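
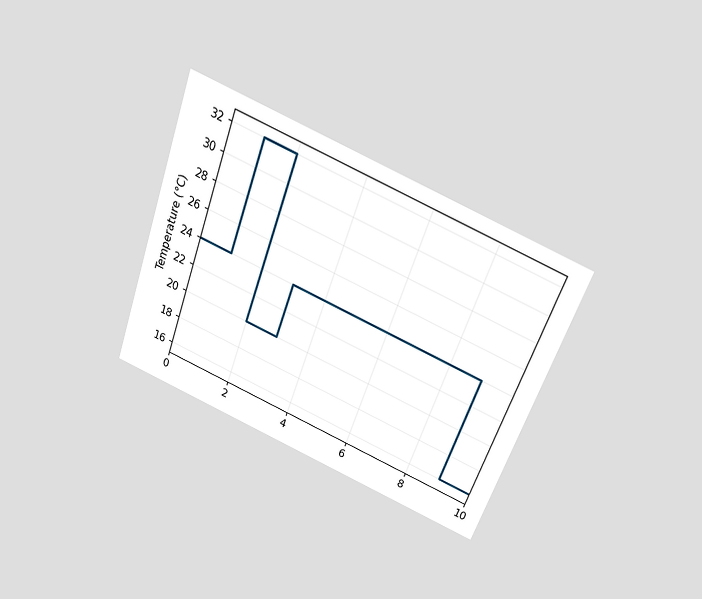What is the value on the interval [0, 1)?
The chart is tilted about 20° clockwise and viewed slightly from above. On [0, 1) the step sits at 24°C.

24°C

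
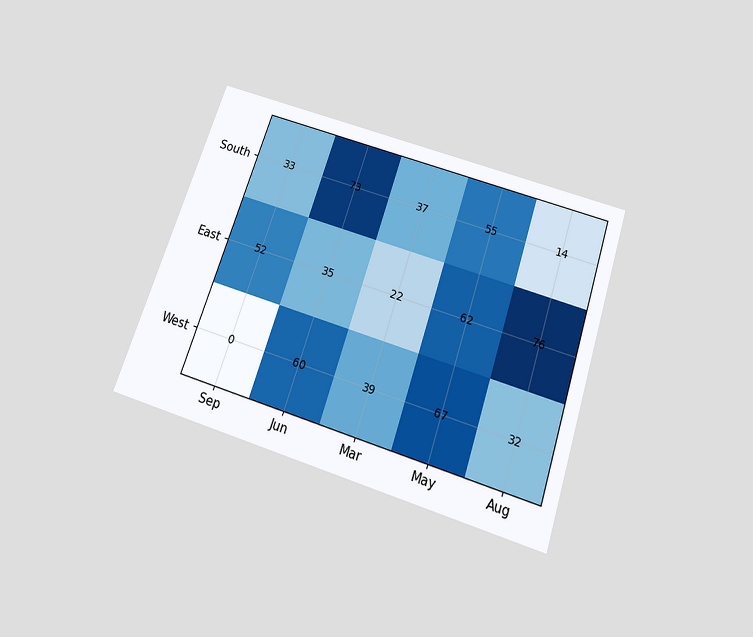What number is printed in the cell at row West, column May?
67

The chart is tilted about 19° clockwise and viewed slightly from below. The (West, May) cell reads 67.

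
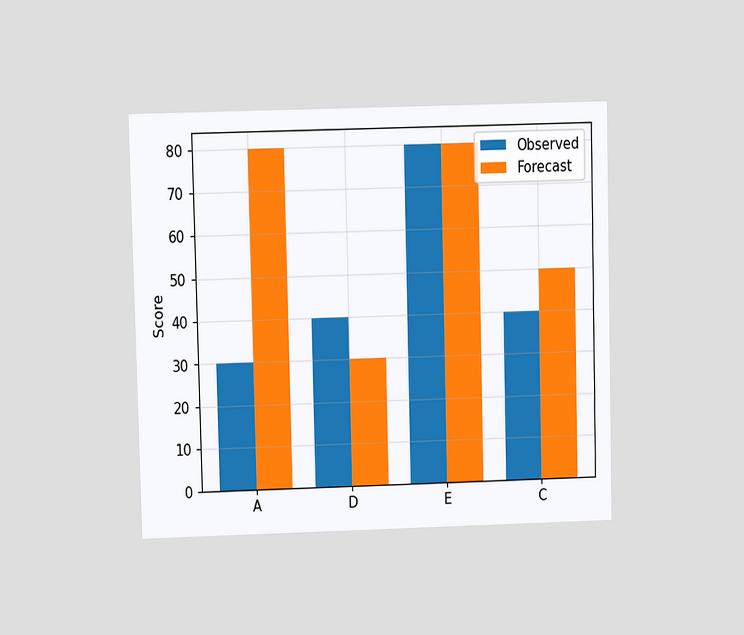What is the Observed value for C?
40

The chart is viewed at a slight angle. The Observed bar at C reaches 40 on the y-axis.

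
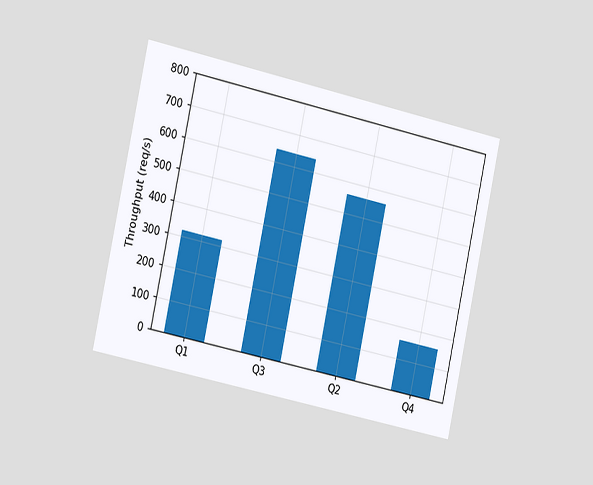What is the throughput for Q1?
The chart is tilted about 12° clockwise and viewed slightly from the left. Reading along the chart's y-axis, the Q1 bar reaches 320req/s.

320req/s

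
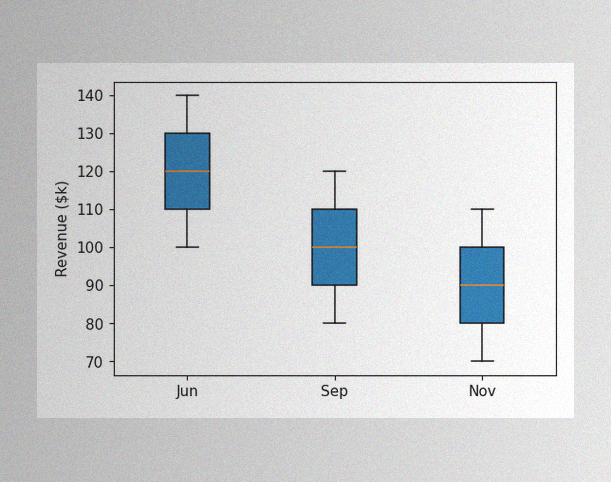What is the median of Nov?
$90k

The image has some photo noise and uneven lighting. The median line in the Nov box sits at $90k.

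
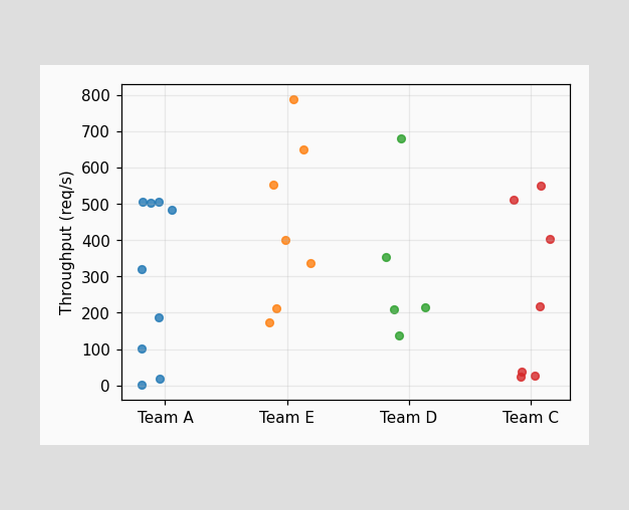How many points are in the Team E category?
7

Counting the markers in the Team E column gives 7.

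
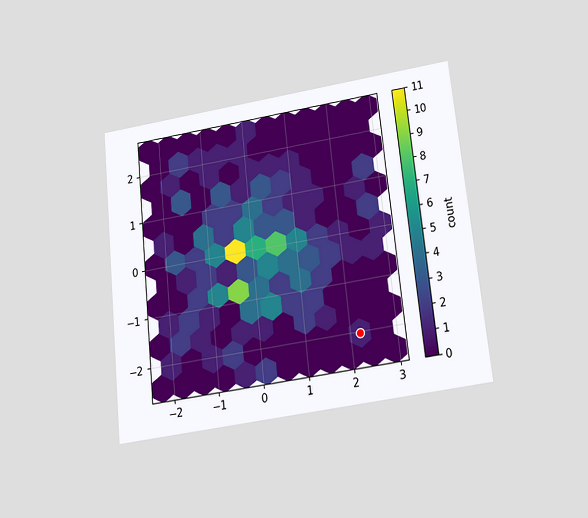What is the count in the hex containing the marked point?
The chart is tilted about 6° counter-clockwise and viewed slightly from below. The marked hex reads 1 on the colorbar.

1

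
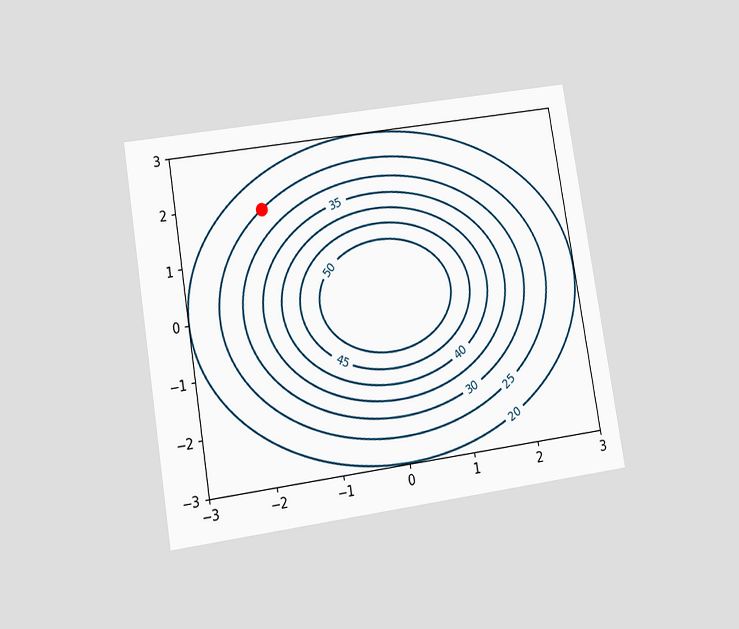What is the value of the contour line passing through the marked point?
The chart is tilted about 9° counter-clockwise and viewed slightly from below. The marked point sits on the contour labelled 25.

25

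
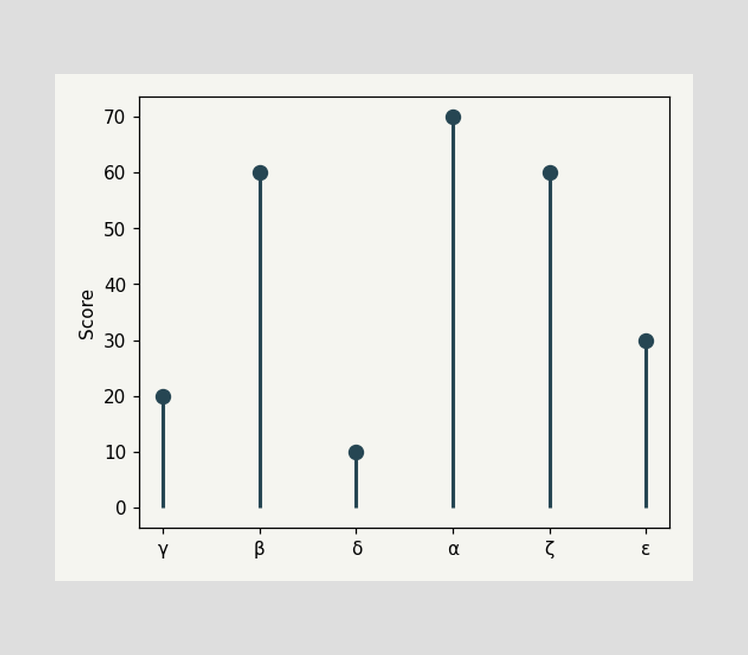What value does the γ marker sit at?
The γ marker sits at 20.

20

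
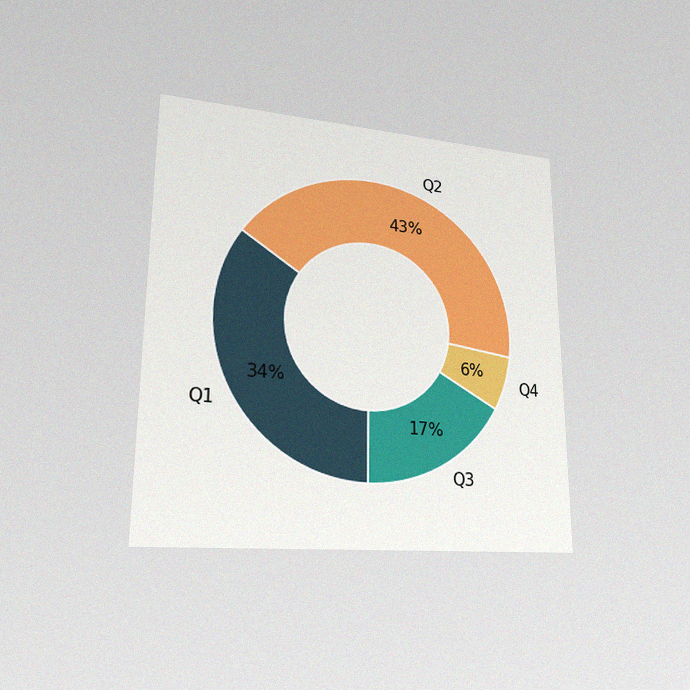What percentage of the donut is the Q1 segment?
The chart is viewed at a slight angle, with some photo noise. The Q1 segment takes up 34% of the ring.

34%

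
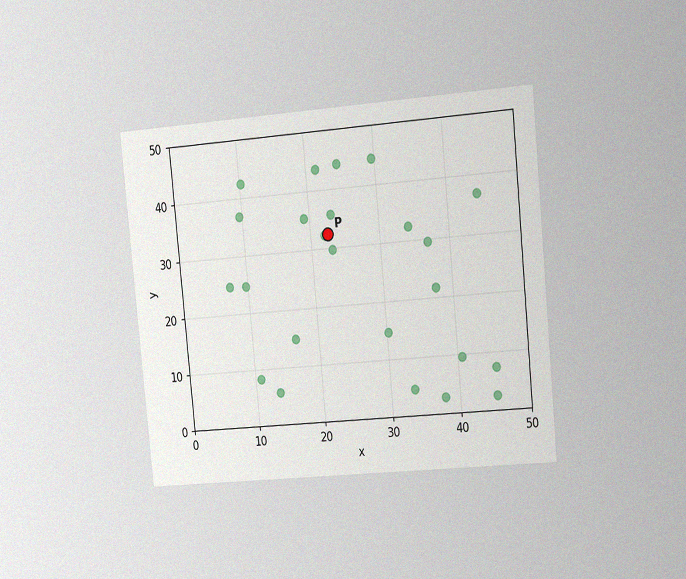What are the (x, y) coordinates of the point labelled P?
(22.5, 32.5)

The chart is tilted about 5° counter-clockwise and viewed slightly from the right, with some photo noise. Following the gridlines from P to each axis, P sits at (22.5, 32.5).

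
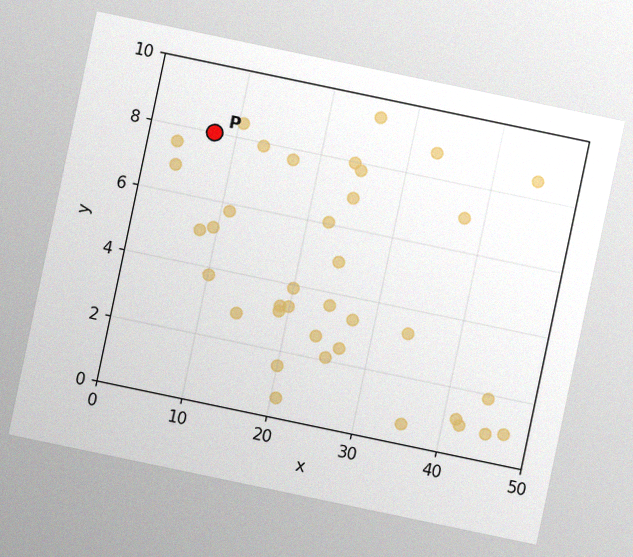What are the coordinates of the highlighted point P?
(7.5, 8)

The chart is tilted about 12° clockwise, with some photo noise. Following the gridlines from P to each axis, P sits at (7.5, 8).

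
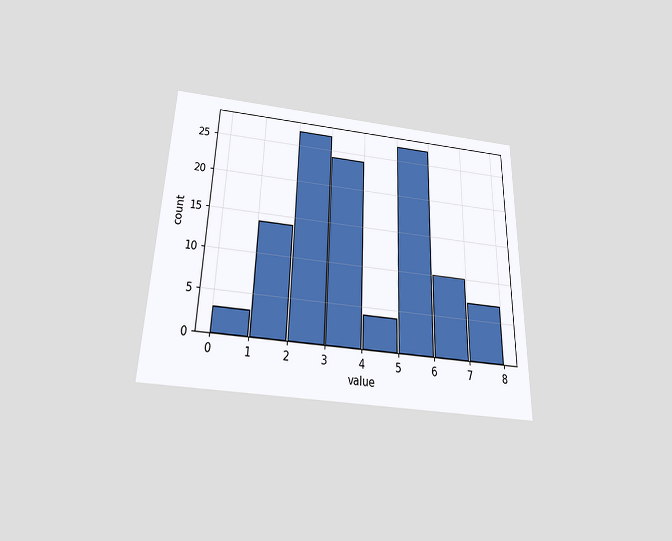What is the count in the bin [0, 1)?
The chart is viewed slightly from below. The [0, 1) bin has height 3.

3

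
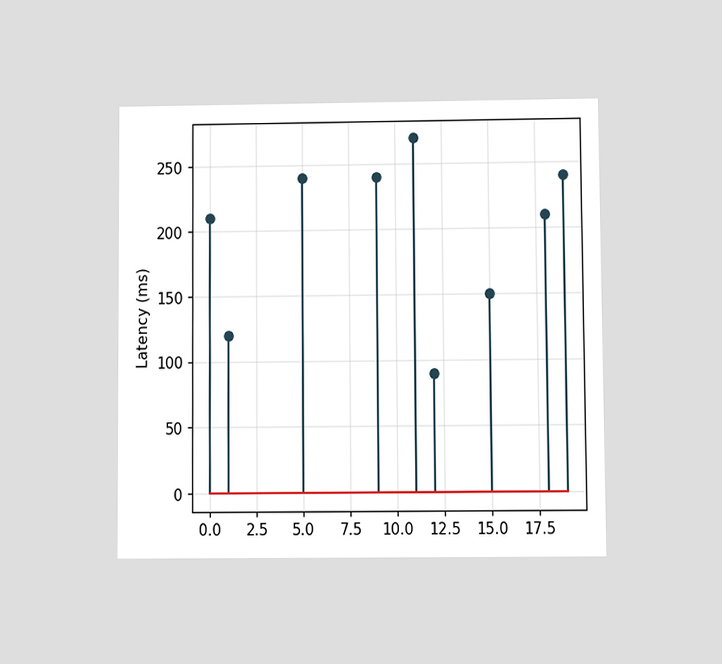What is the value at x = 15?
150ms

The chart is viewed at a slight angle. The stem at x=15 reaches 150ms.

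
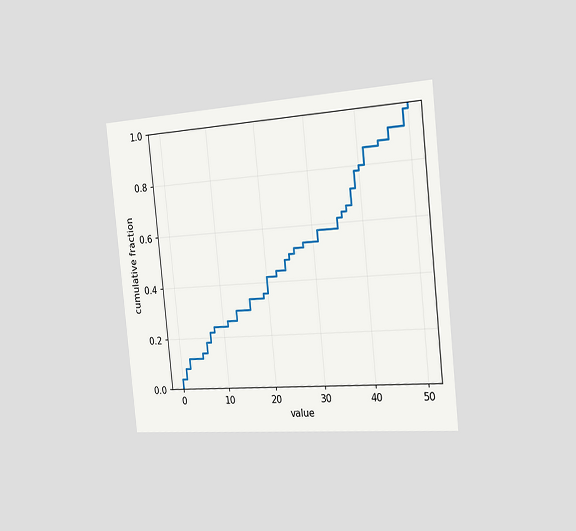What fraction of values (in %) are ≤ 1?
The chart is tilted about 6° counter-clockwise and viewed slightly from the right. At x=1 the ECDF step is at 8%.

8%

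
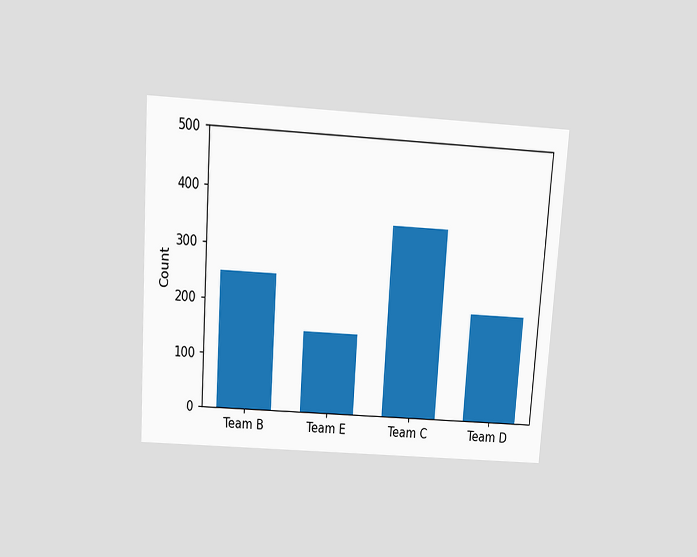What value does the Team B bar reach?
The chart is tilted about 4° clockwise and viewed slightly from above. Reading along the chart's y-axis, the Team B bar reaches 250.

250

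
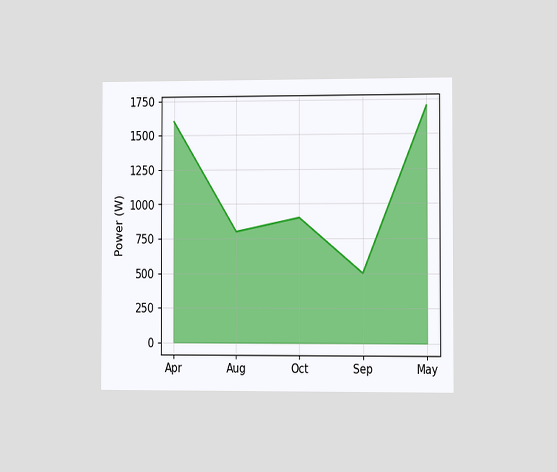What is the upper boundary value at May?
1700W

The chart is viewed slightly from the right. At May the upper boundary is at 1700W.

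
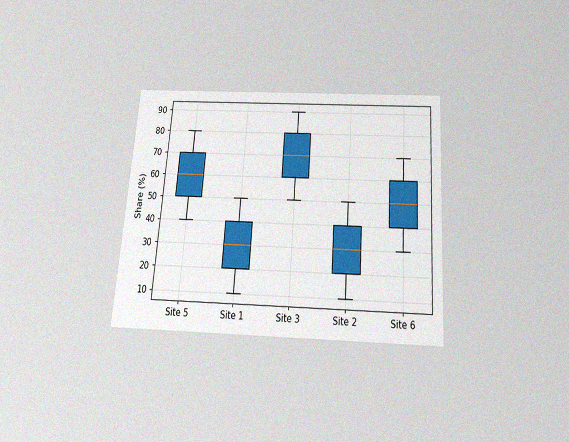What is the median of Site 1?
30%

The chart is tilted about 4° clockwise and viewed slightly from below, with some photo noise. The median line in the Site 1 box sits at 30%.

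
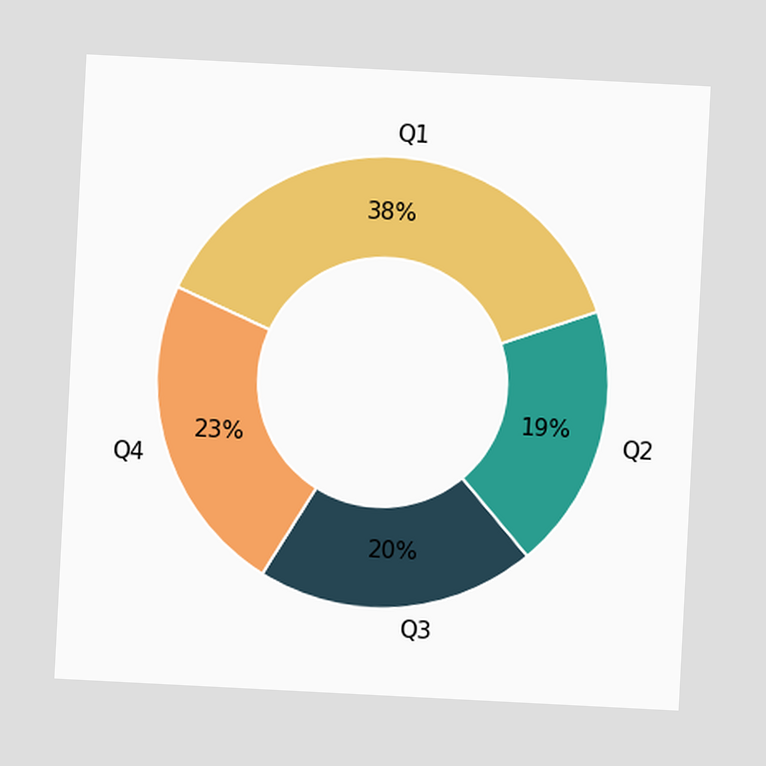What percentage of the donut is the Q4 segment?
The chart is tilted about 3° clockwise. The Q4 segment takes up 23% of the ring.

23%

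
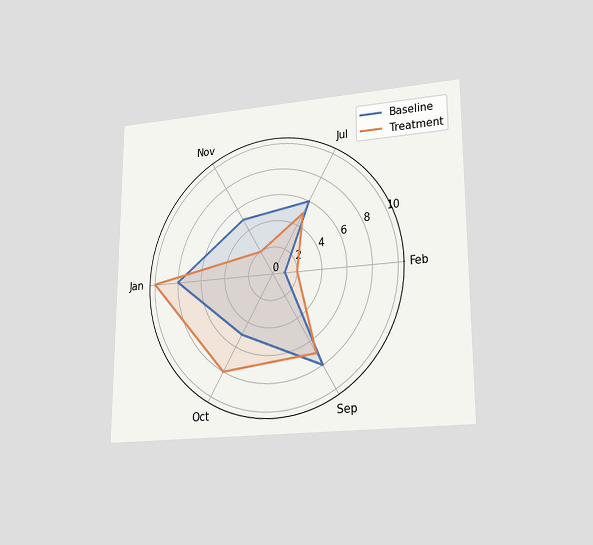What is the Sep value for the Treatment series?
7

The chart is viewed at a slight angle. On the Sep axis, Treatment reaches 7.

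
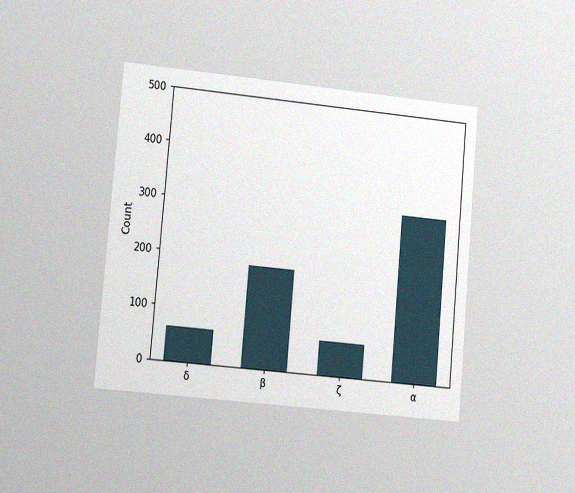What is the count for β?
The chart is tilted about 5° clockwise and viewed at a slight angle, with some photo noise. Reading along the chart's y-axis, the β bar reaches 186.

186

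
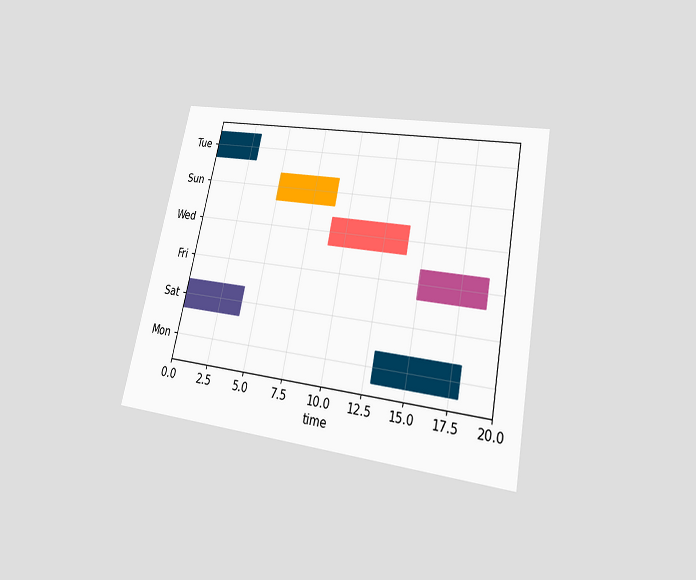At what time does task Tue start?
The chart is tilted about 11° clockwise and viewed at a slight angle. The Tue bar begins at t=0.

0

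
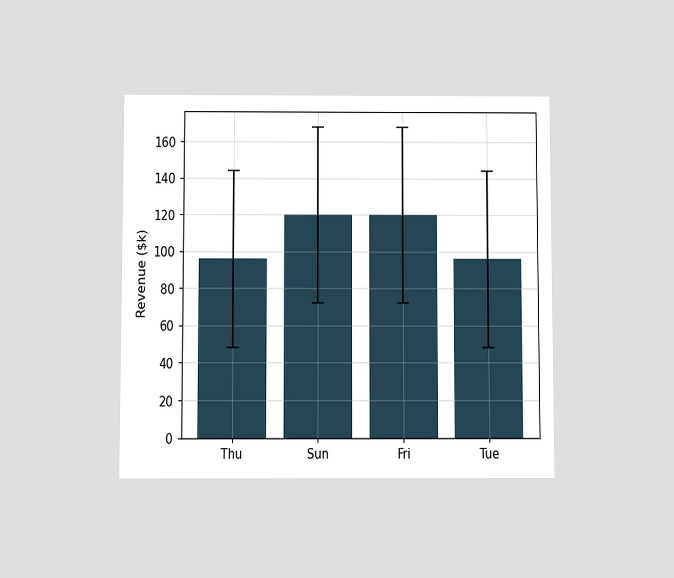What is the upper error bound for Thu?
$144k

The chart is viewed slightly from below. The Thu bar's upper whisker reaches $144k.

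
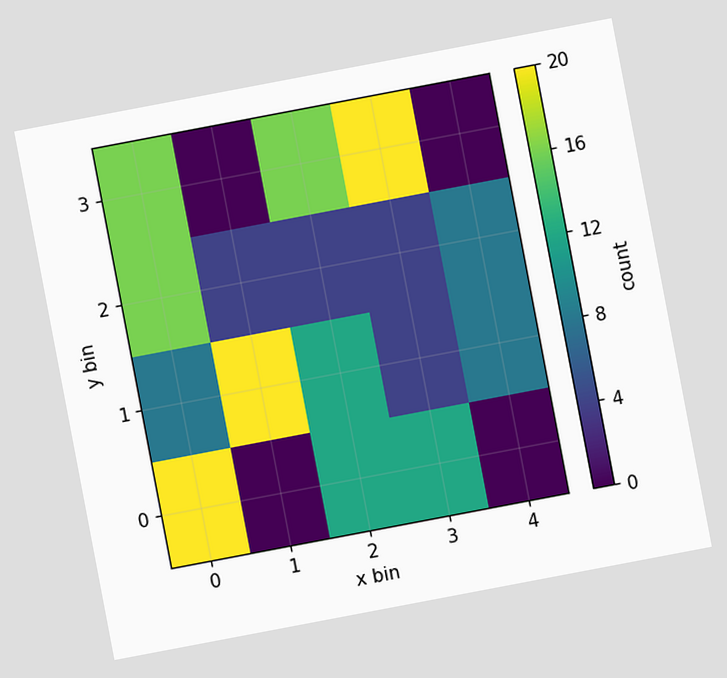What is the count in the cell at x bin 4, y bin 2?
8

The chart is tilted about 11° counter-clockwise. Matching the cell (4, 2) against the colorbar gives 8.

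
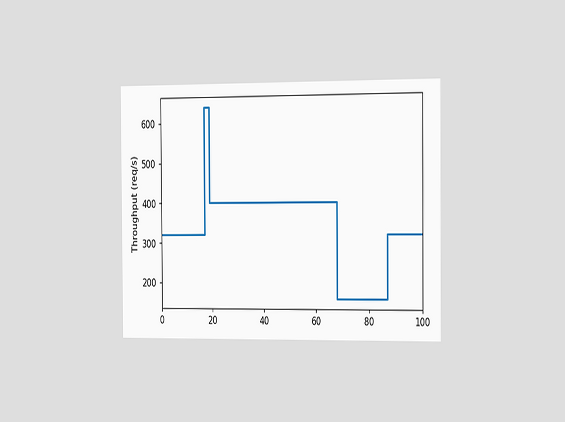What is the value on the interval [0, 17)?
The chart is viewed slightly from the right. On [0, 17) the step sits at 320req/s.

320req/s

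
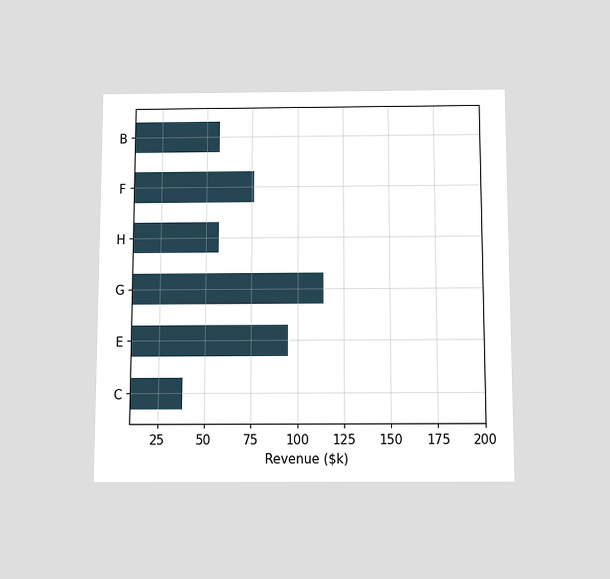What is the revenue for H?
$57k

The chart is viewed slightly from below. Reading along the chart's x-axis, the H bar reaches $57k.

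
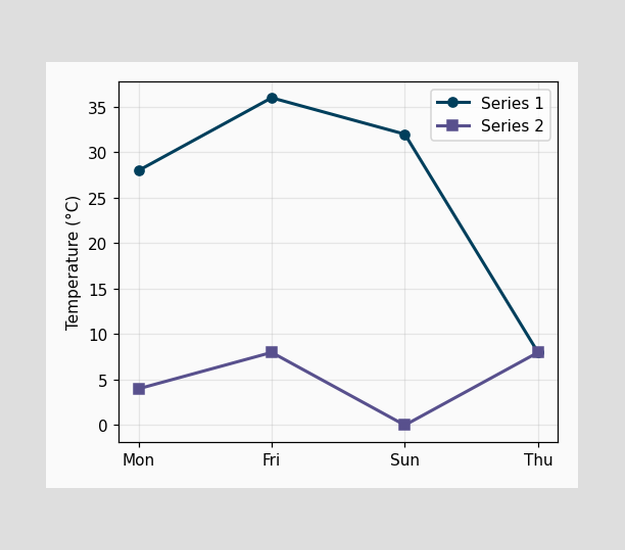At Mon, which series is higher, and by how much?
At Mon, Series 1 sits above the other line by 24°C.

Series 1, by 24°C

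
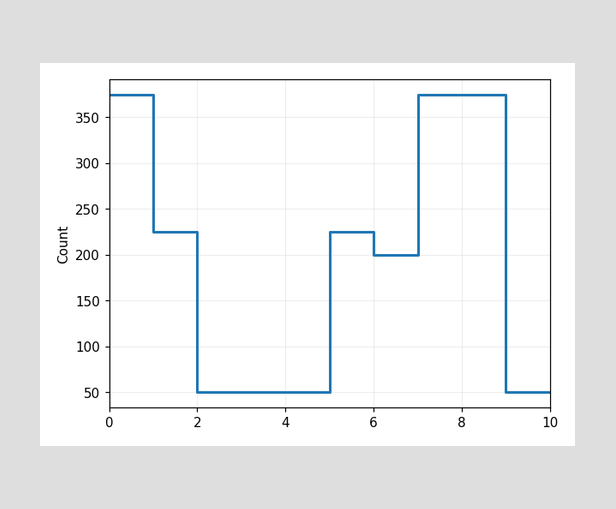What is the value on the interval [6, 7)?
200

On [6, 7) the step sits at 200.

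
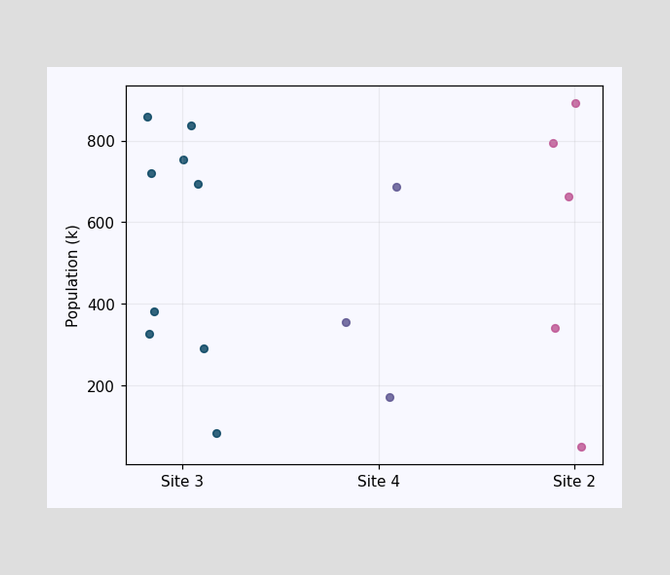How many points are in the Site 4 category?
Counting the markers in the Site 4 column gives 3.

3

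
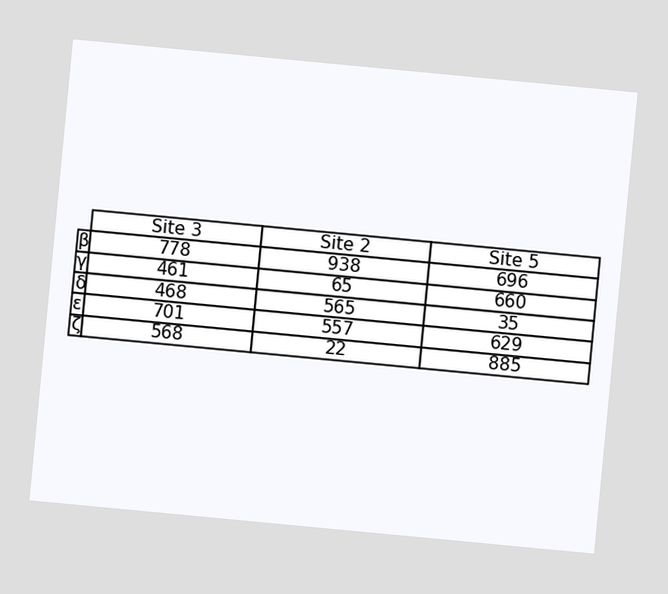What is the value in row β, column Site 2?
938

The chart is tilted about 5° clockwise. The (β, Site 2) cell reads 938.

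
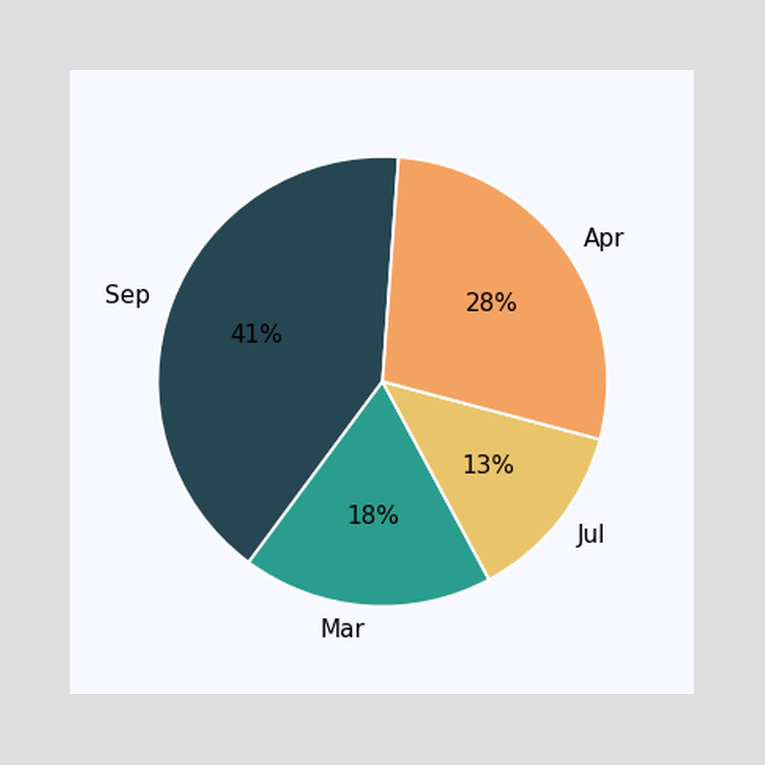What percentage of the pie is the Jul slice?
13%

The Jul slice takes up 13% of the pie.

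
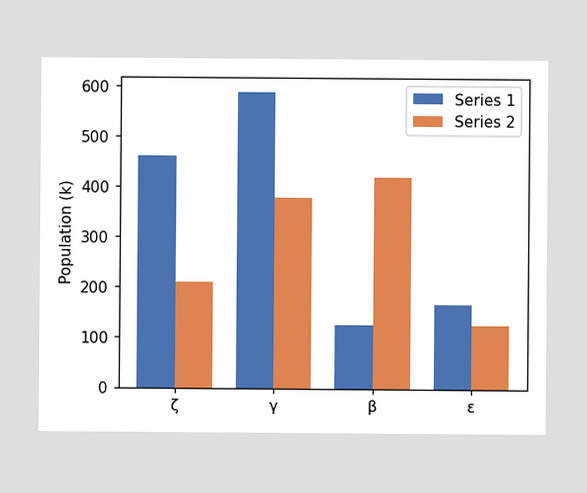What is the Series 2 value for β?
420k

The Series 2 bar at β reaches 420k on the y-axis.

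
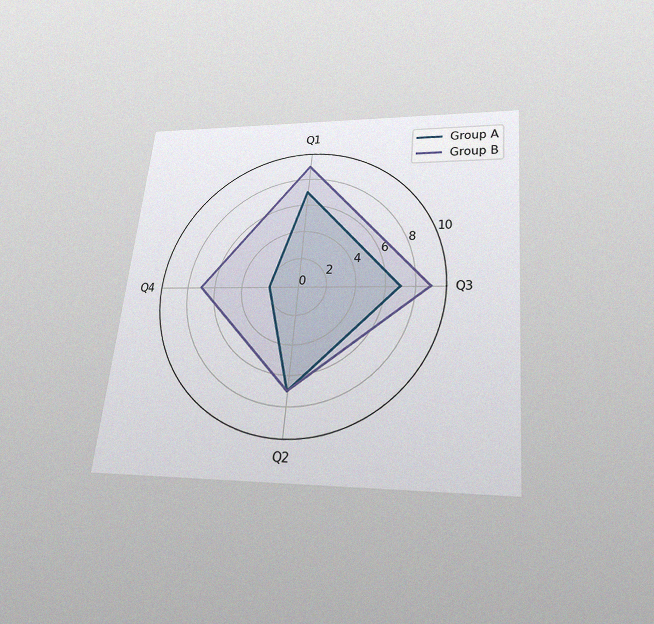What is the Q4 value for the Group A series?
2

The chart is tilted about 6° clockwise and viewed slightly from below, with some photo noise. On the Q4 axis, Group A reaches 2.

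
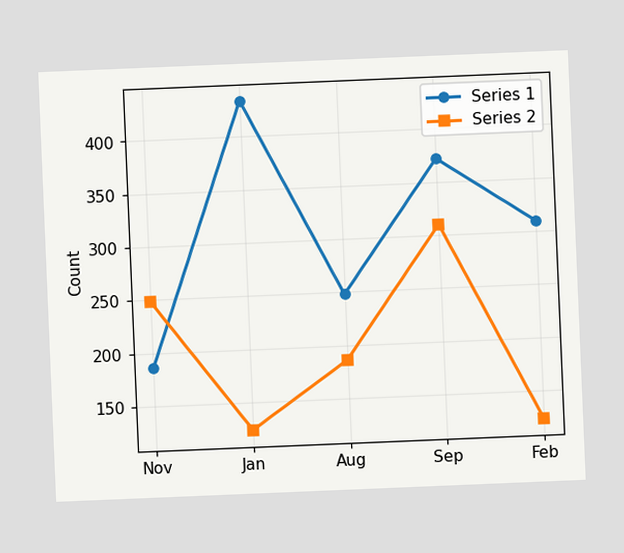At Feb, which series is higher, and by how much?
Series 1, by 186

The chart is tilted about 2° counter-clockwise. At Feb, Series 1 sits above the other line by 186.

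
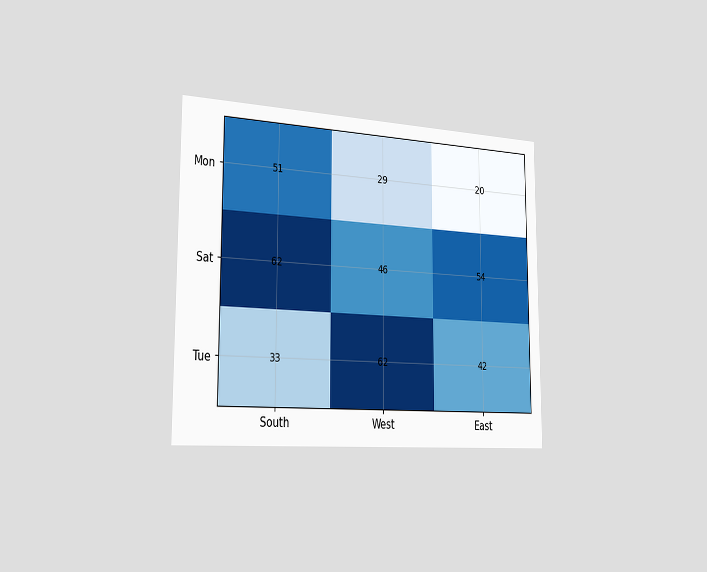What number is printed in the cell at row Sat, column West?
46

The chart is viewed slightly from the left. The (Sat, West) cell reads 46.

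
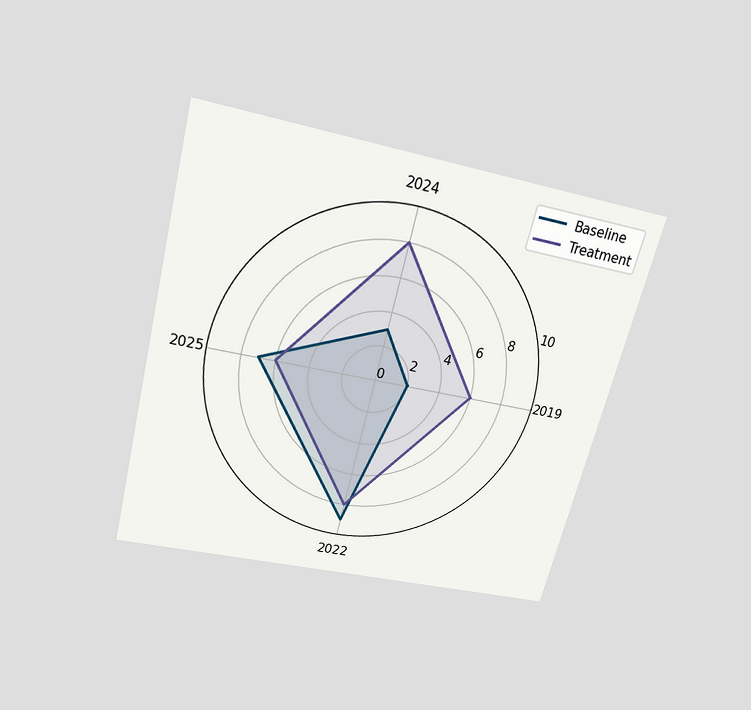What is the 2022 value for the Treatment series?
The chart is tilted about 14° clockwise and viewed slightly from above. On the 2022 axis, Treatment reaches 8.

8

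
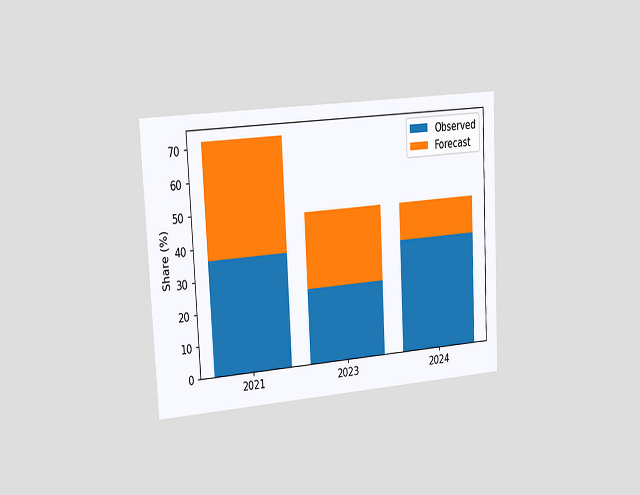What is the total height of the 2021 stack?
The chart is tilted about 3° counter-clockwise and viewed slightly from the left. The 2021 stack's top reaches 72% on the y-axis.

72%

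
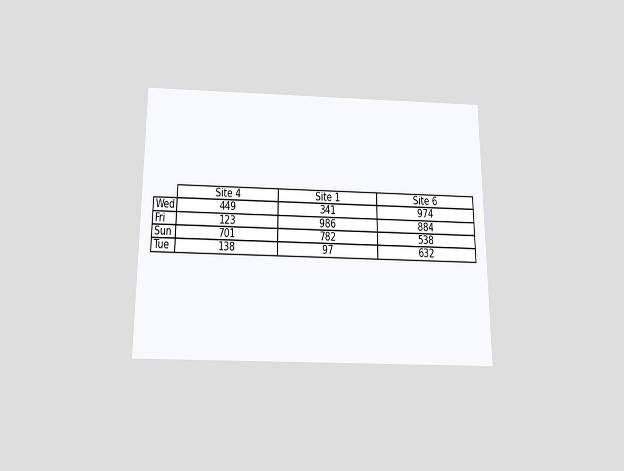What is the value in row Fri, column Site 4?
The chart is viewed slightly from below. The (Fri, Site 4) cell reads 123.

123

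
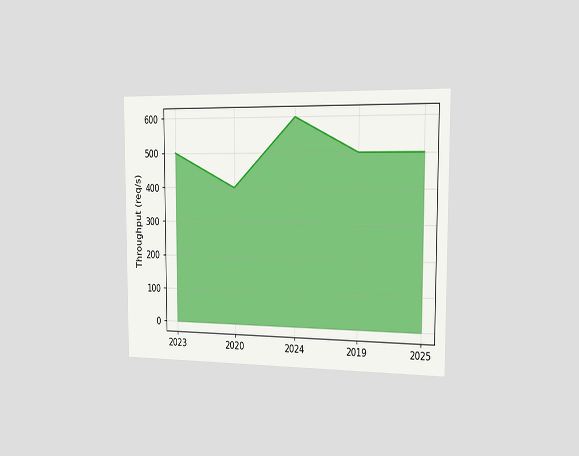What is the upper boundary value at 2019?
The chart is viewed slightly from the right. At 2019 the upper boundary is at 500req/s.

500req/s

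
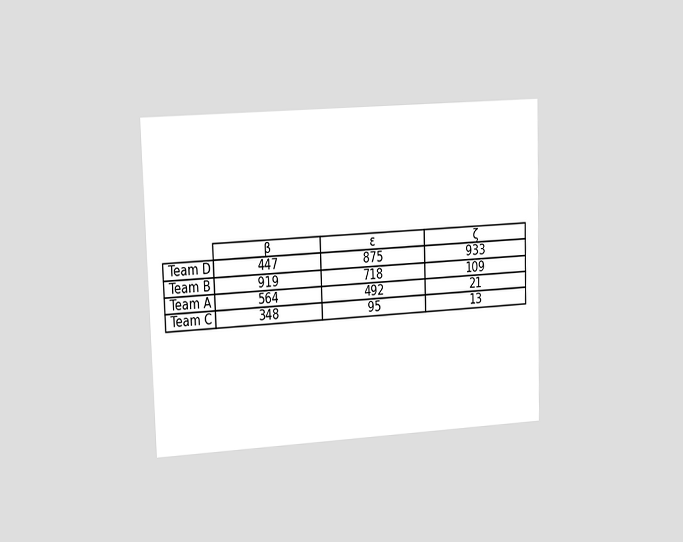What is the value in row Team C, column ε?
95

The chart is viewed slightly from the left. The (Team C, ε) cell reads 95.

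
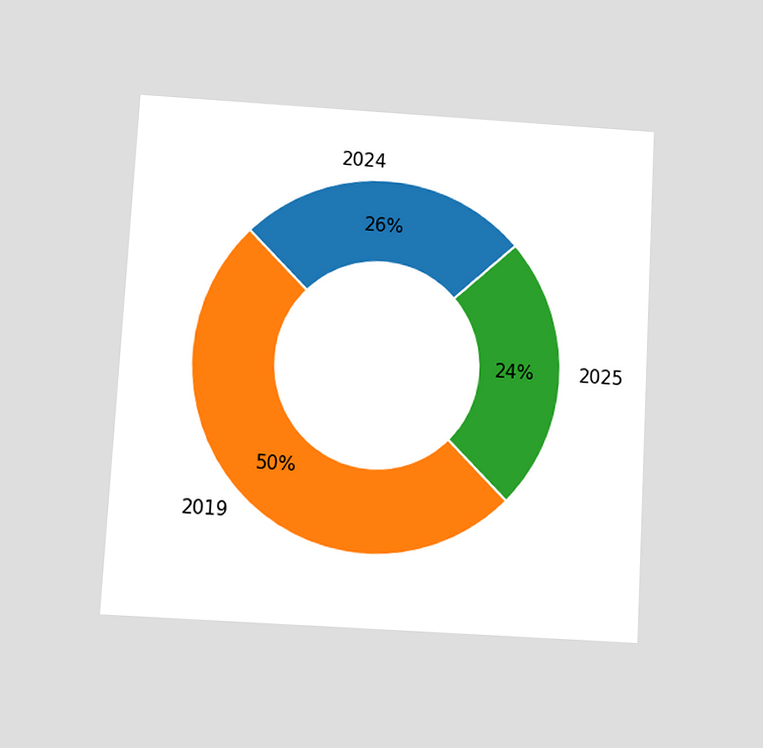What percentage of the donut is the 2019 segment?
The chart is tilted about 3° clockwise and viewed slightly from below. The 2019 segment takes up 50% of the ring.

50%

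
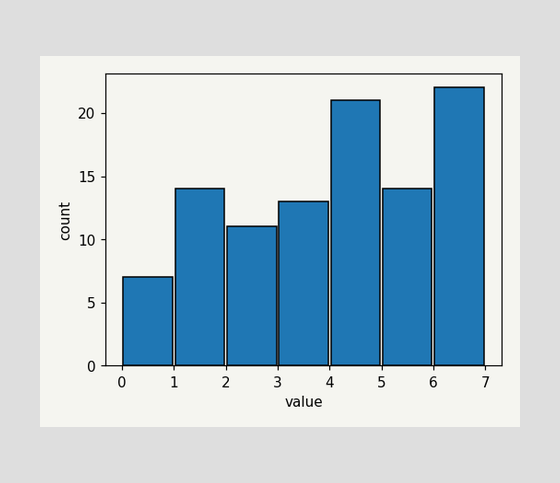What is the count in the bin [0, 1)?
7

The [0, 1) bin has height 7.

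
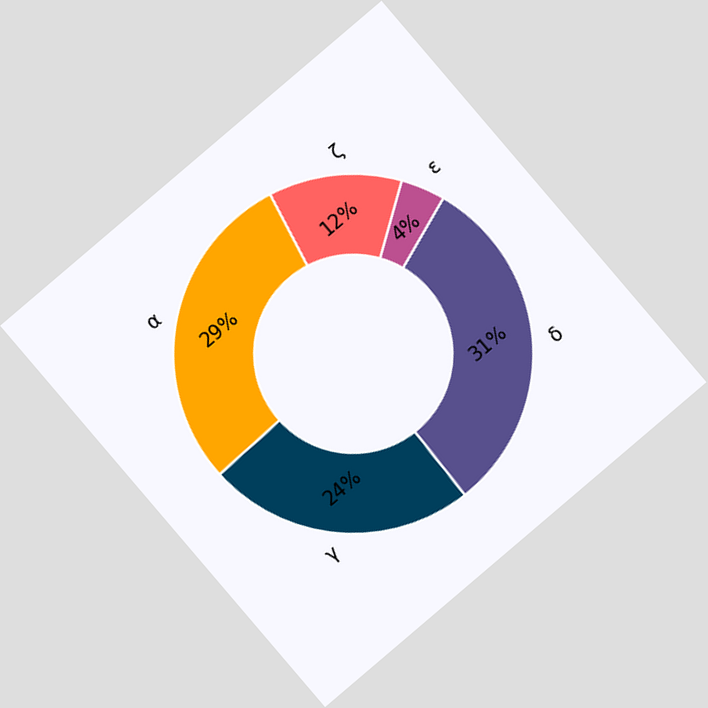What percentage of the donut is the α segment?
The chart is tilted about 40° counter-clockwise. The α segment takes up 29% of the ring.

29%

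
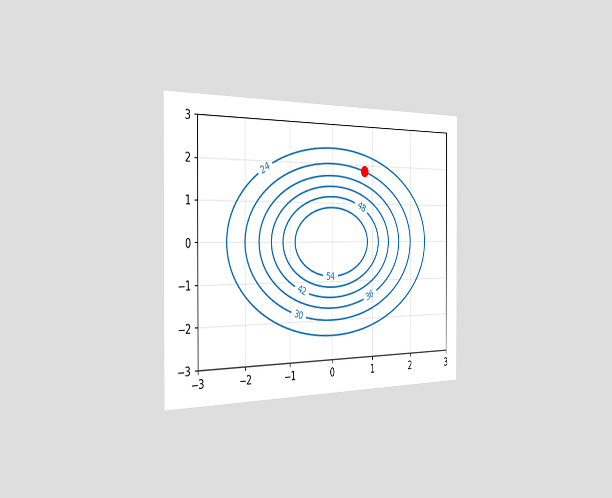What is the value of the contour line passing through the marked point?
The chart is viewed slightly from the left. The marked point sits on the contour labelled 30.

30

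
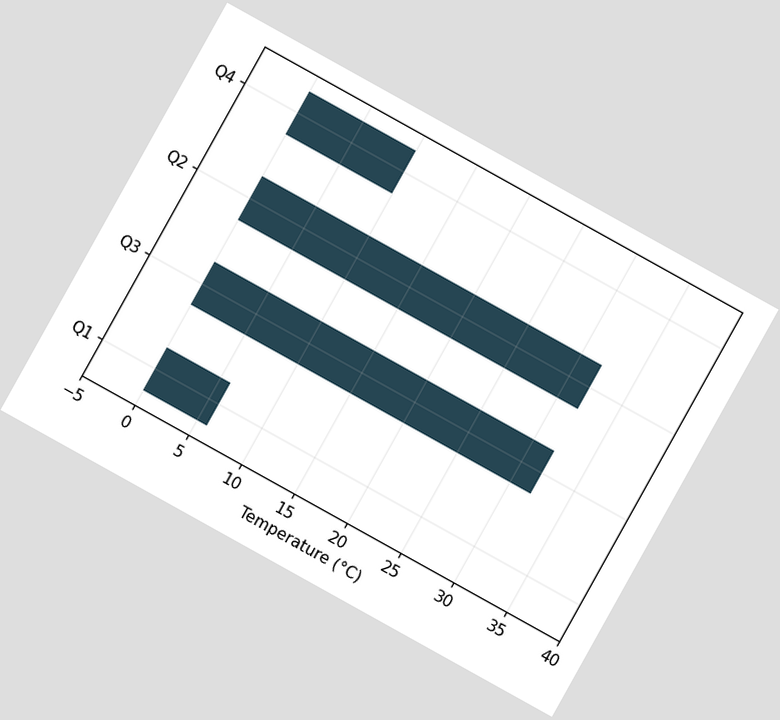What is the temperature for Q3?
32°C

The chart is tilted about 29° clockwise. Reading along the chart's x-axis, the Q3 bar reaches 32°C.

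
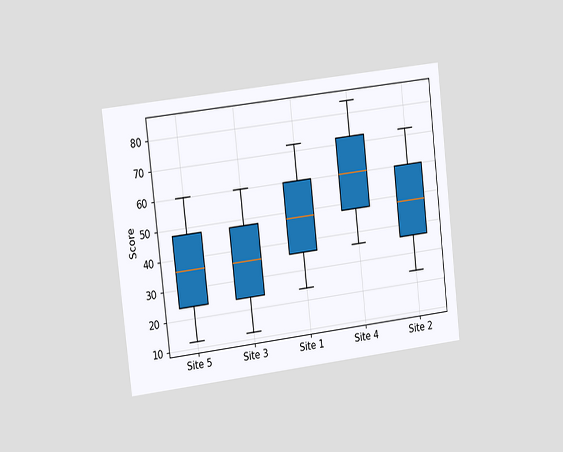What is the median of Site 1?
48

The chart is tilted about 7° counter-clockwise and viewed slightly from the left. The median line in the Site 1 box sits at 48.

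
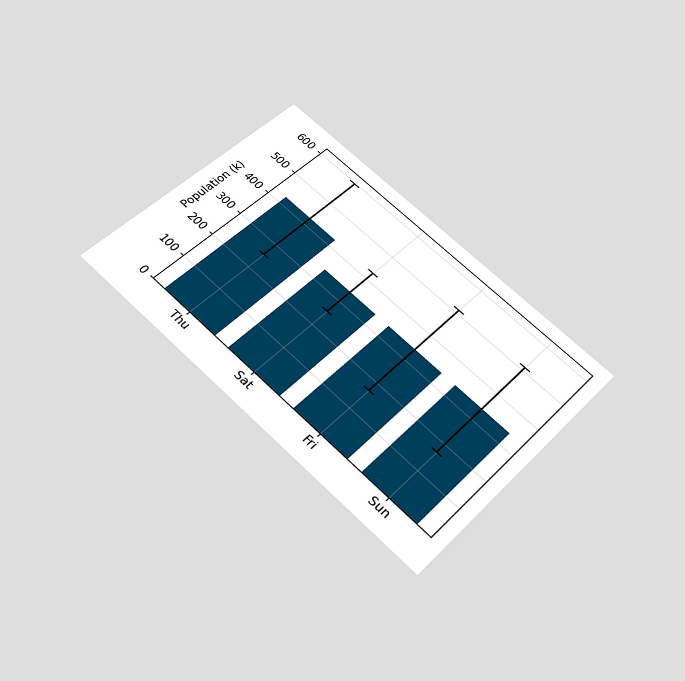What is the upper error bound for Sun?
510k

The chart is tilted about 43° clockwise and viewed slightly from below. The Sun bar's upper whisker reaches 510k.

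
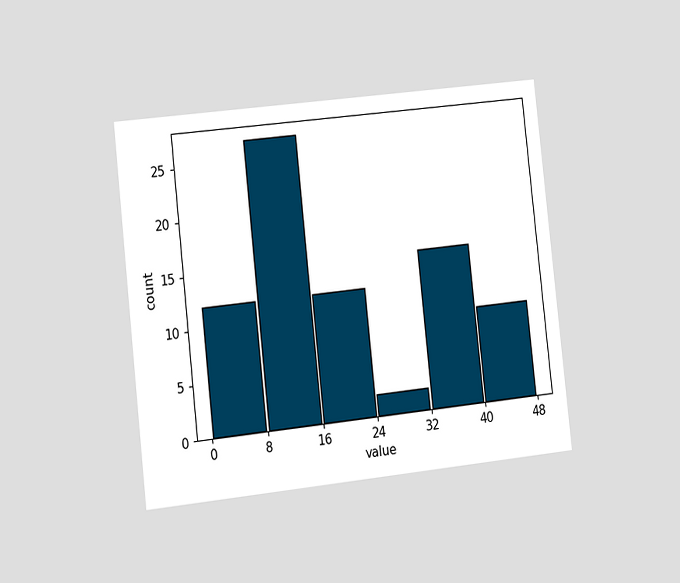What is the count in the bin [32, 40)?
The chart is tilted about 6° counter-clockwise and viewed slightly from the left. The [32, 40) bin has height 15.

15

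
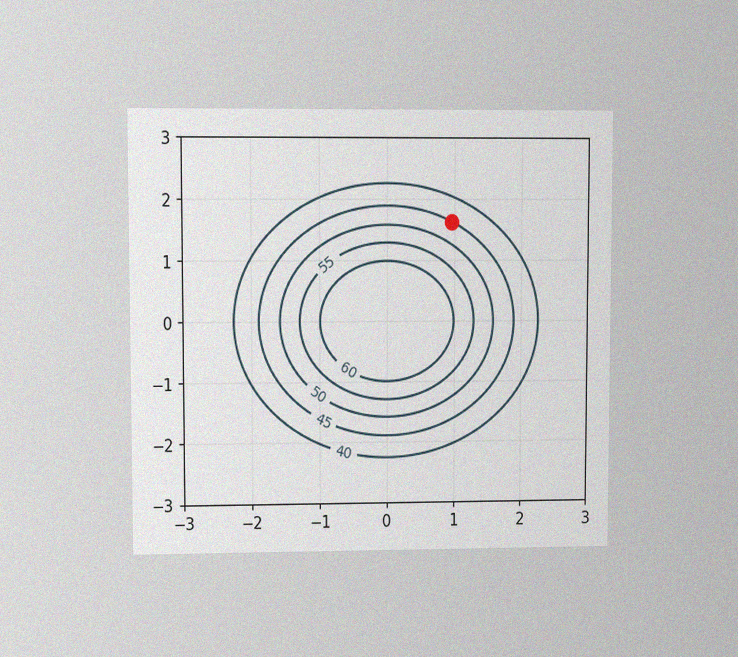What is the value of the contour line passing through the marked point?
45

The chart is viewed at a slight angle, with some photo noise. The marked point sits on the contour labelled 45.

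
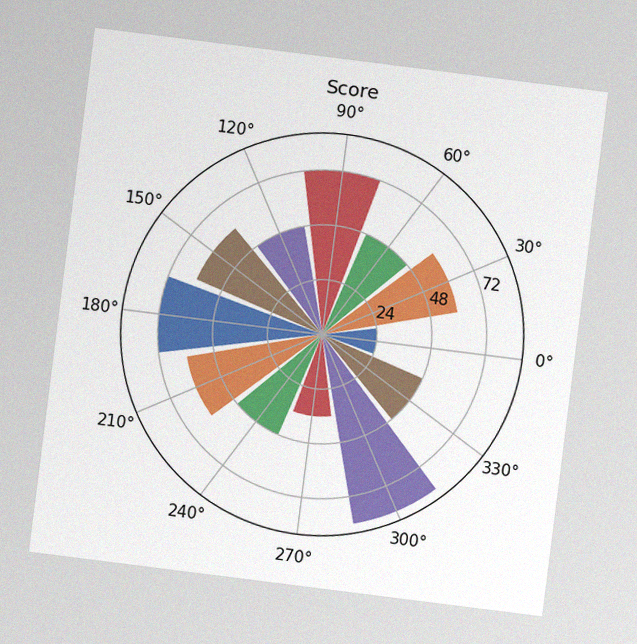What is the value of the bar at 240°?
48

The chart is tilted about 7° clockwise, with some photo noise. The bar at 240° reaches 48 on the radial axis.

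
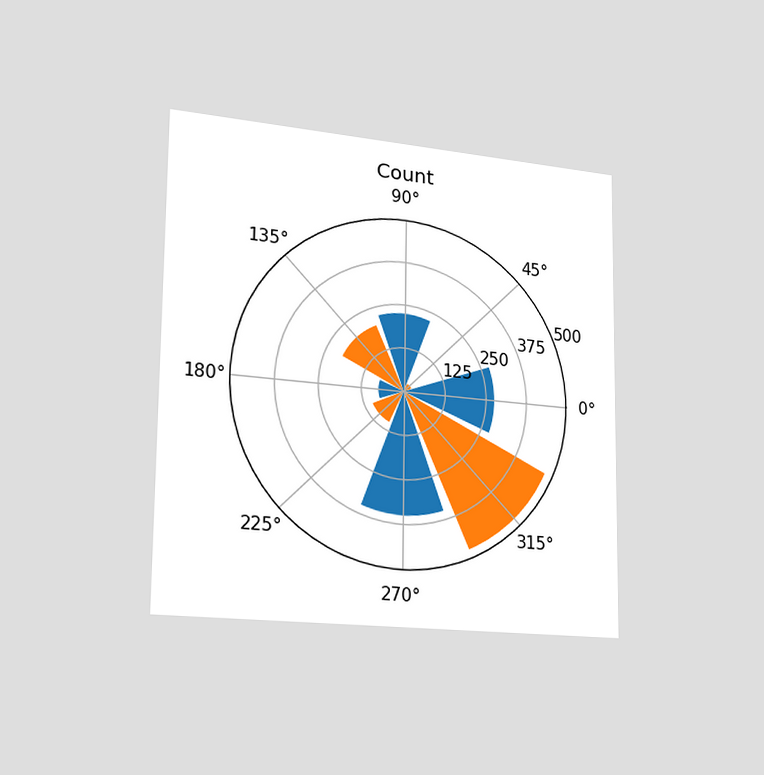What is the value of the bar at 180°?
75

The chart is viewed slightly from the left. The bar at 180° reaches 75 on the radial axis.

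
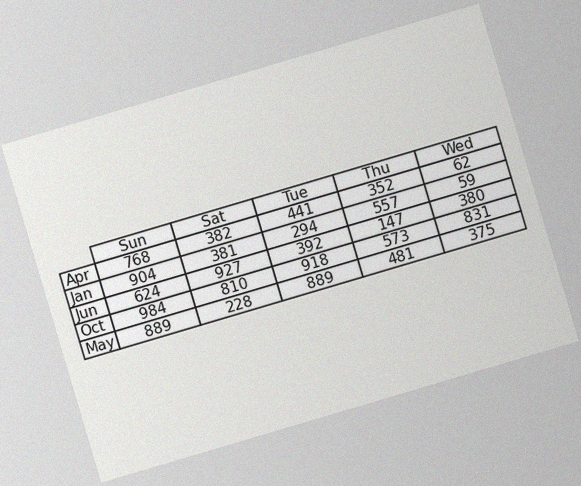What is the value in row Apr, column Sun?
768

The chart is tilted about 17° counter-clockwise, with some photo noise. The (Apr, Sun) cell reads 768.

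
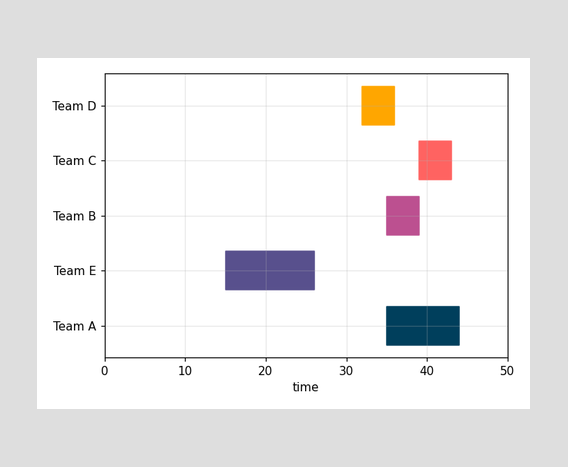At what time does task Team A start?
The Team A bar begins at t=35.

35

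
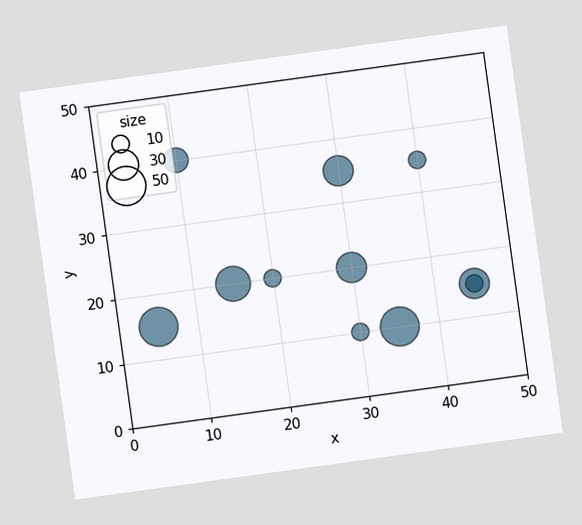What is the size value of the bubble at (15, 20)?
40

The chart is tilted about 8° counter-clockwise. Matching the bubble at (15, 20) against the size legend gives 40.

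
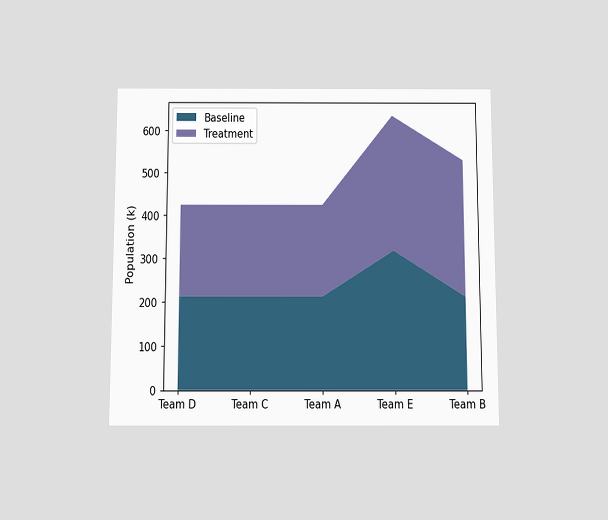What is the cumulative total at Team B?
530k

The chart is viewed slightly from below. The stacked total at Team B reaches 530k.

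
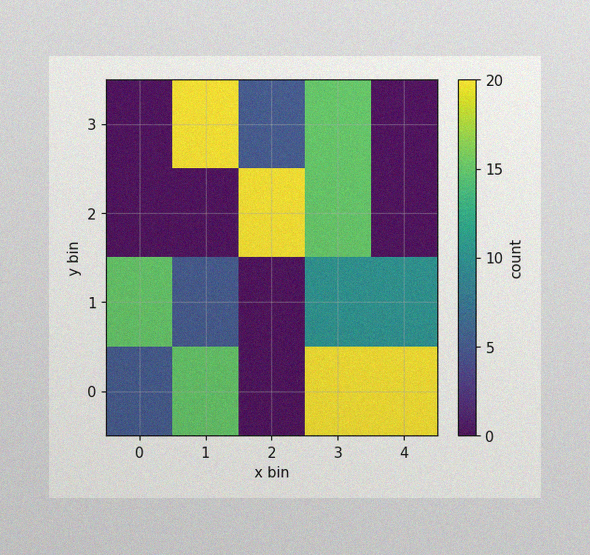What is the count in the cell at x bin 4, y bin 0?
The image has some photo noise and uneven lighting. Matching the cell (4, 0) against the colorbar gives 20.

20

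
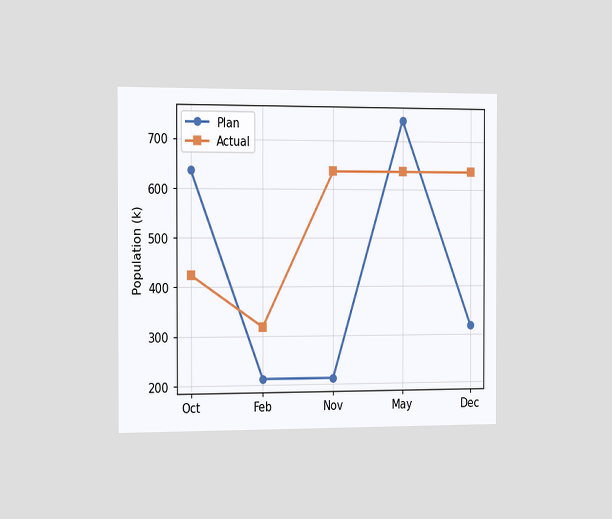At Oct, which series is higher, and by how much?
Plan, by 212k

The chart is viewed slightly from the left. At Oct, Plan sits above the other line by 212k.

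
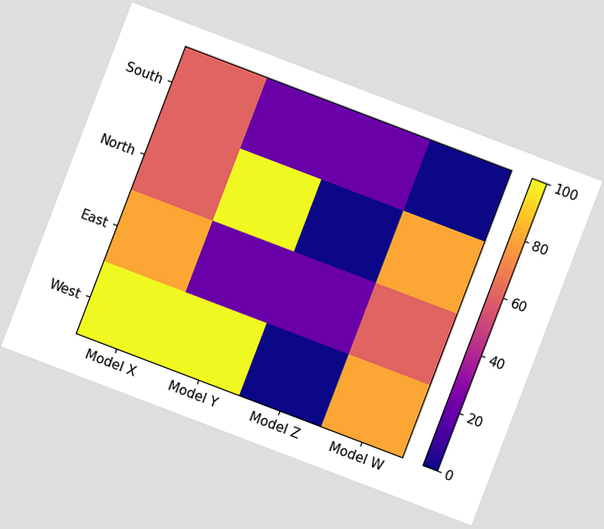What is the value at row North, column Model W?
The chart is tilted about 21° clockwise. Matching cell (North, Model W) against the colorbar gives 80.

80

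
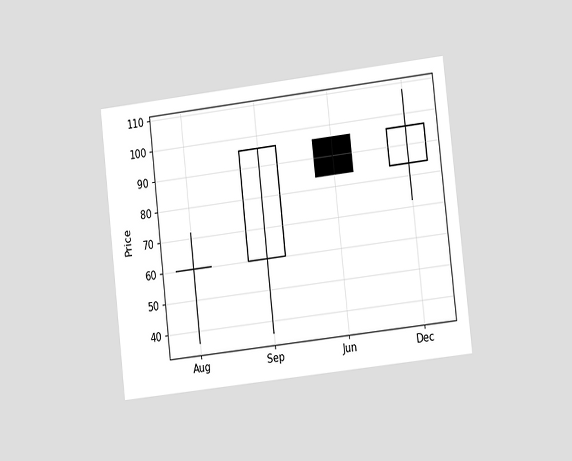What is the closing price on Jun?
The chart is tilted about 6° counter-clockwise and viewed slightly from the right. The Jun candle closes at 84.

84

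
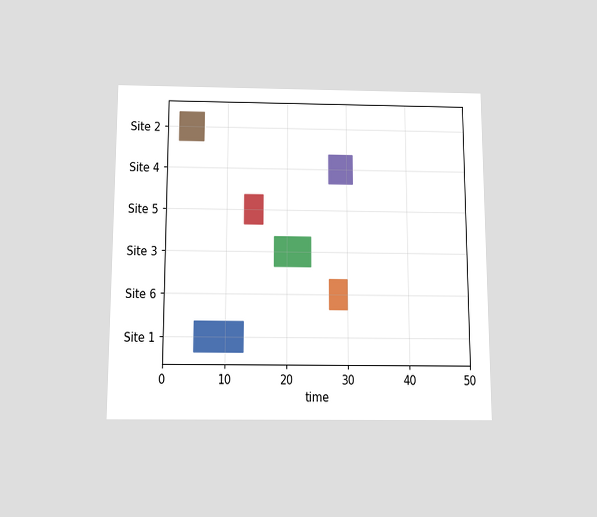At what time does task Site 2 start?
The chart is viewed slightly from below. The Site 2 bar begins at t=2.

2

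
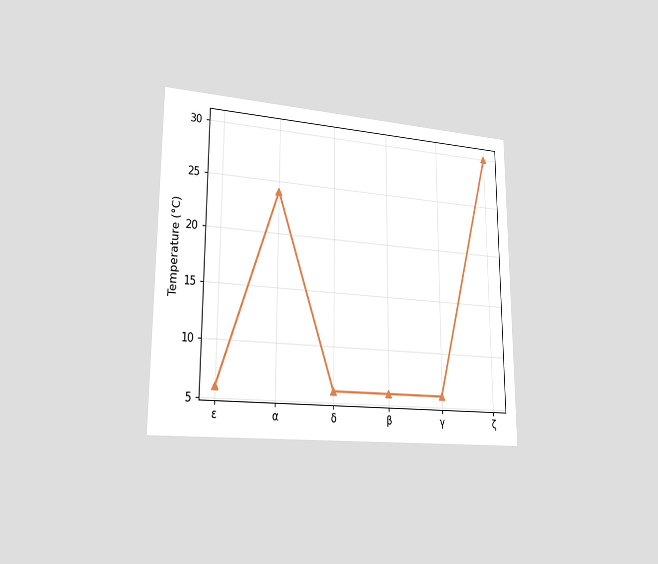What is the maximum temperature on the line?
The chart is viewed slightly from the left. The highest point is at ζ, and reading across to the y-axis gives 30°C.

30°C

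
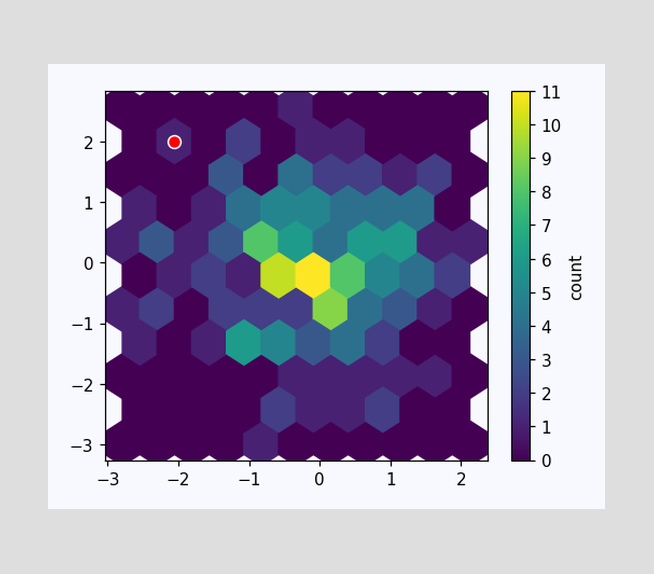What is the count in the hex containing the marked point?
The marked hex reads 1 on the colorbar.

1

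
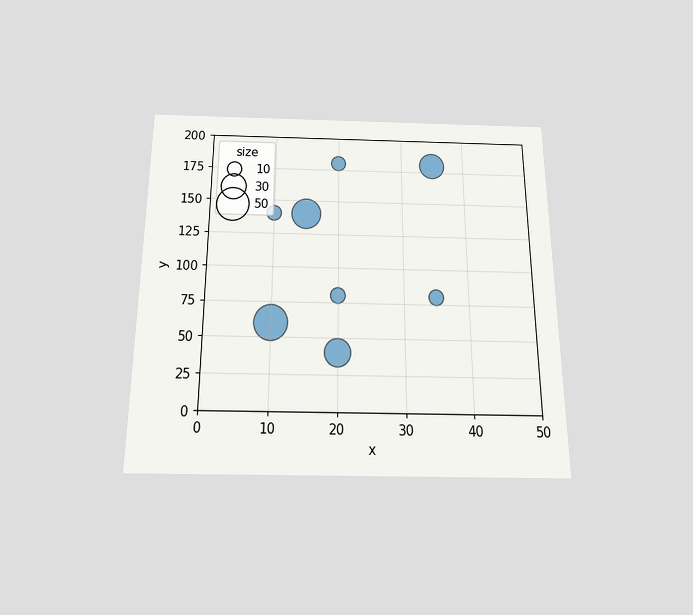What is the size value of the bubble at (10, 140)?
10

The chart is viewed slightly from below. Matching the bubble at (10, 140) against the size legend gives 10.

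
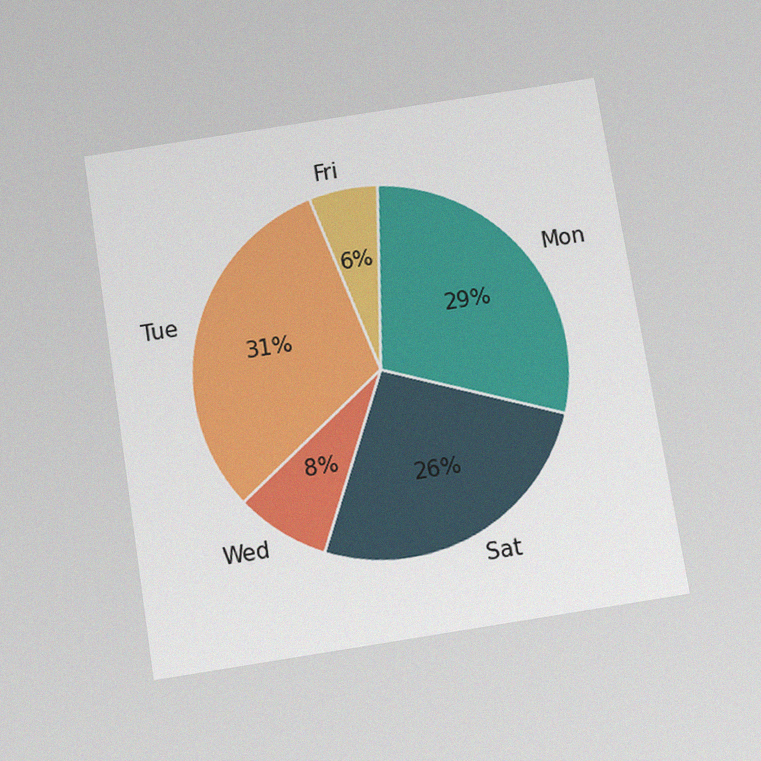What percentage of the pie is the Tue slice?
31%

The chart is tilted about 9° counter-clockwise and viewed slightly from below, with some photo noise. The Tue slice takes up 31% of the pie.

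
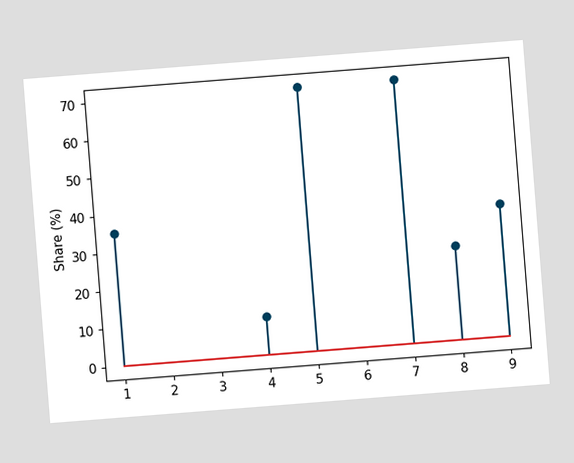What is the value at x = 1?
35%

The chart is tilted about 4° counter-clockwise. The stem at x=1 reaches 35%.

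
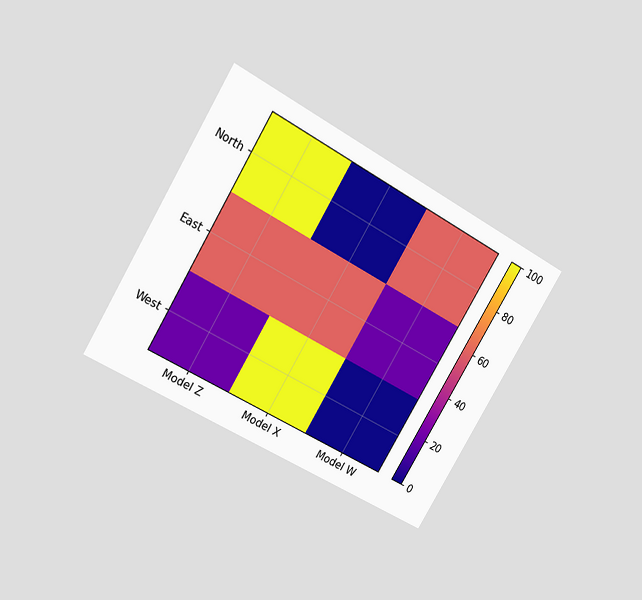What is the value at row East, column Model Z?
The chart is tilted about 31° clockwise and viewed at a slight angle. Matching cell (East, Model Z) against the colorbar gives 60.

60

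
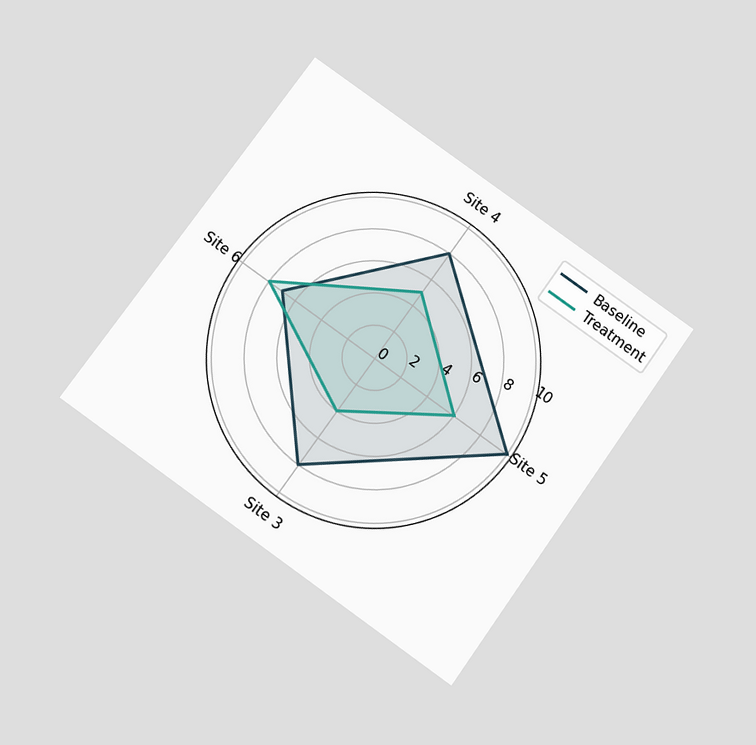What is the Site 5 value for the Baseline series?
The chart is tilted about 36° clockwise and viewed slightly from below. On the Site 5 axis, Baseline reaches 10.

10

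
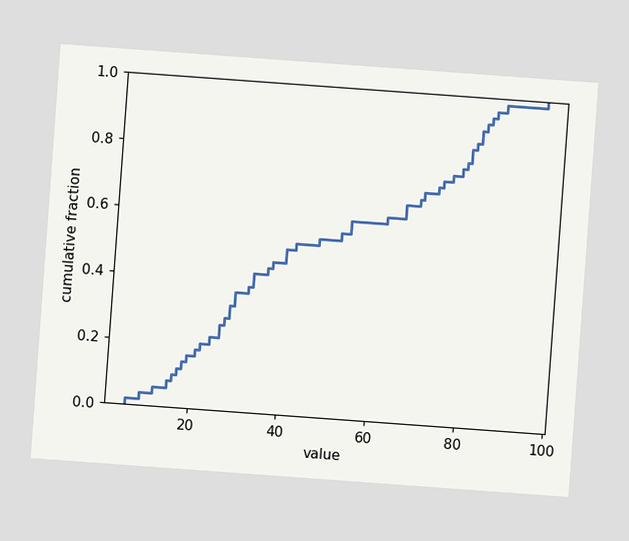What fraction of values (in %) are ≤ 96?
The chart is tilted about 4° clockwise. At x=96 the ECDF step is at 100%.

100%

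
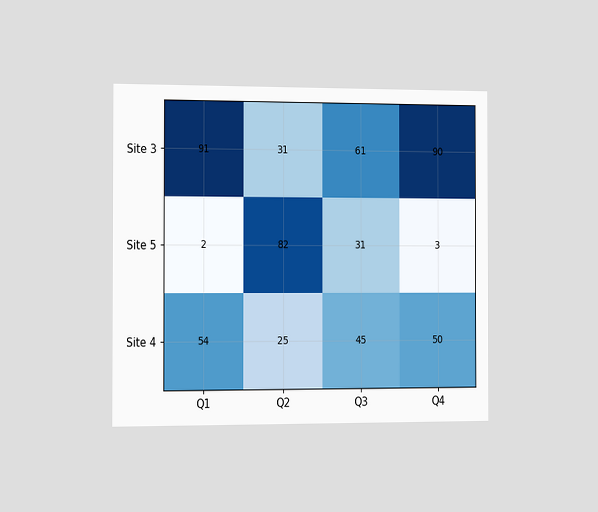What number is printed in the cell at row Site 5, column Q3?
31

The chart is viewed slightly from the left. The (Site 5, Q3) cell reads 31.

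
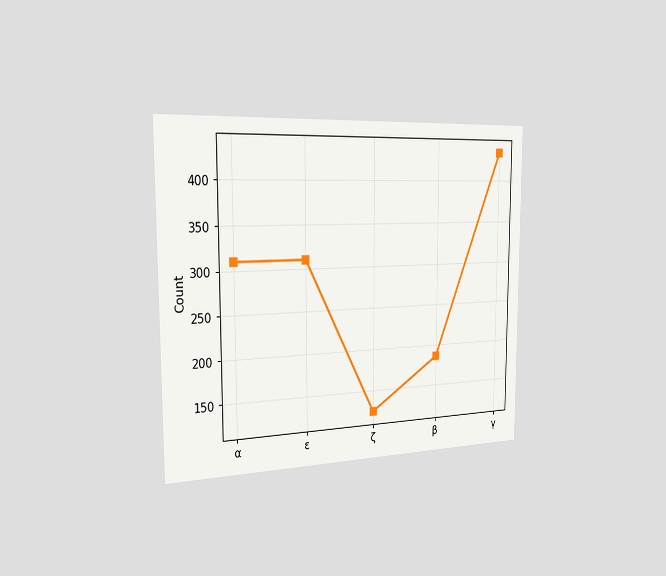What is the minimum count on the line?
124

The chart is viewed slightly from the left. The lowest point is at ζ, and reading across to the y-axis gives 124.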